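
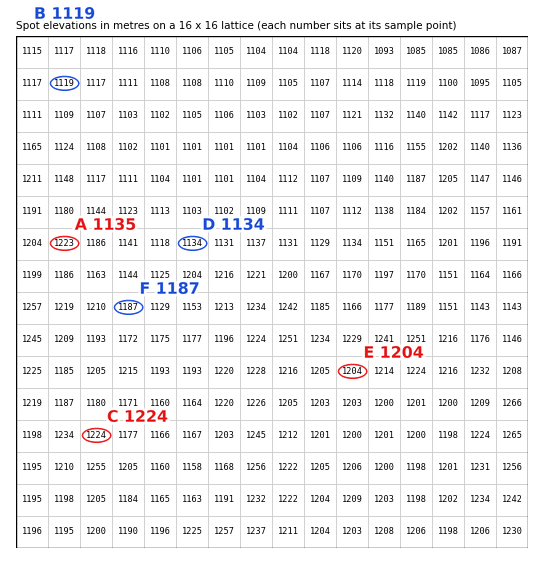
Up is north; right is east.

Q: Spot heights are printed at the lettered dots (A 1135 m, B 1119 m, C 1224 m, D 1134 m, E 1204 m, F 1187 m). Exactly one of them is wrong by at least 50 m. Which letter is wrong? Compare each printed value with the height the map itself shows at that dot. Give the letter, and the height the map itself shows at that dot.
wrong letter A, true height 1223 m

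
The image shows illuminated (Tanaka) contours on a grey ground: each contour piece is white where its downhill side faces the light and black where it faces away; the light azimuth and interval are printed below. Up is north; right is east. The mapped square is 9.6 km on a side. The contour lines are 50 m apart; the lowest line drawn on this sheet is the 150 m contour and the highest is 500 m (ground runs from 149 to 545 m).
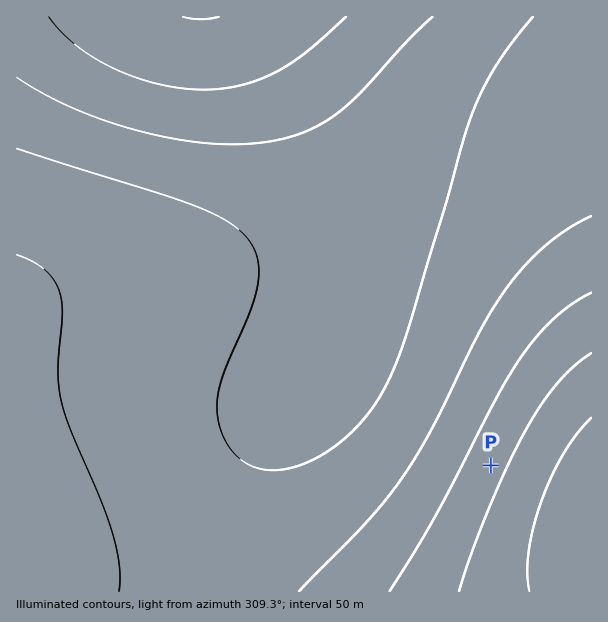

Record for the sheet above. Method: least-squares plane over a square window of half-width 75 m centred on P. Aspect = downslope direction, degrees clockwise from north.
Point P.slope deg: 4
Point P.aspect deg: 295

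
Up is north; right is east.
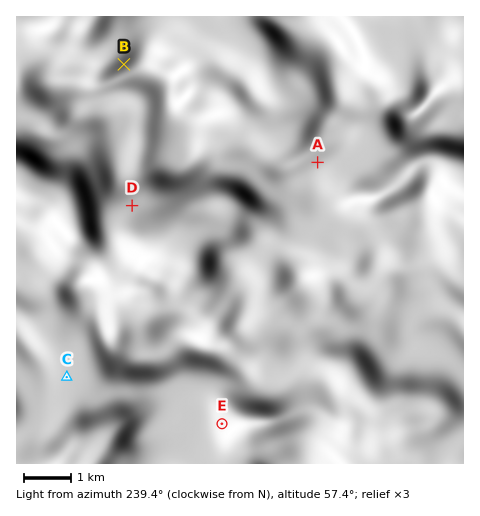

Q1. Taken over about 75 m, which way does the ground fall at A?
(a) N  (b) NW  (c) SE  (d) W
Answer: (b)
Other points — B SE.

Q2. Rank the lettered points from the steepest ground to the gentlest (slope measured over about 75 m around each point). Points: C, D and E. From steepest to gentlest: E D C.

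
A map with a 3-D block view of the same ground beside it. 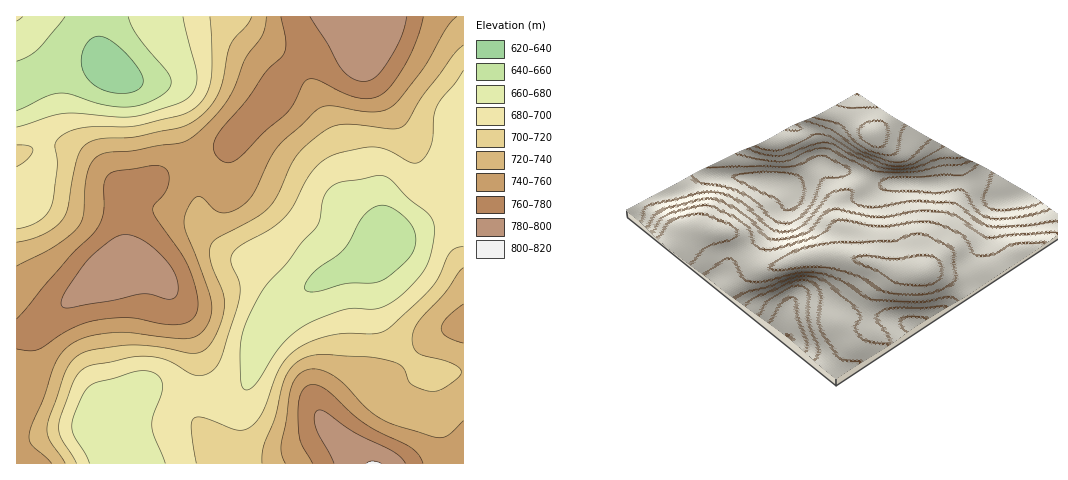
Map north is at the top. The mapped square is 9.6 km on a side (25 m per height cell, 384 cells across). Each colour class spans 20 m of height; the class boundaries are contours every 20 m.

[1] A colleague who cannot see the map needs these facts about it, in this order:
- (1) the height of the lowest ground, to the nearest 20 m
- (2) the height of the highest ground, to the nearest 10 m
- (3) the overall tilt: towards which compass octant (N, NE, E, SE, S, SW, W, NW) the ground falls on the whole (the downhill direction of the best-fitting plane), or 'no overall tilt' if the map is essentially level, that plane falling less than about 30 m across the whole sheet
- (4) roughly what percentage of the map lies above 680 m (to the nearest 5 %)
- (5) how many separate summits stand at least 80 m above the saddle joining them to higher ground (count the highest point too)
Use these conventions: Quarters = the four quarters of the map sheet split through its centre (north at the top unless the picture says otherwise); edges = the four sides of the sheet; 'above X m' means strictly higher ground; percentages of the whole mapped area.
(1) The lowest point is down at roughly 620 m.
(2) The highest ground is at about 800 m.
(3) There is no overall tilt: the best-fitting plane is nearly level.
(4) Roughly 80 % of the ground is higher than 680 m.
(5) Counting only tops that stand 80 m proud, the map has 2 summits.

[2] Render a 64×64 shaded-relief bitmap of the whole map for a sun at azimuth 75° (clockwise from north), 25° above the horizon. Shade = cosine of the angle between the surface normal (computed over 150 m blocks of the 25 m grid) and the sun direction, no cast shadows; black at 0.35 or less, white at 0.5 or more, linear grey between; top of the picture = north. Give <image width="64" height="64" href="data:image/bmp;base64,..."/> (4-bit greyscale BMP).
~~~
<image width="64" height="64" href="data:image/bmp;base64,Qk12CAAAAAAAAHYAAAAoAAAAQAAAAEAAAAABAAQAAAAAAAAIAAATCwAAEwsAABAAAAAAAAAAAAAAABEREQAiIiIAMzMzAERERABVVVUAZmZmAHd3dwCIiIgAmZmZAKqqqgC7u7sAzMzMAN3d3QDu7u4A////AGeKzf/+y5h2ZlVVVERWeHdlQzREQzM0RVaJq83cuph3eJrO/+3KmHZmVVVURVZ4h2VDM0RDMzRWeJq8zMy6mHeIq97+3LmHdmZVVVVVZniHZUMzMzMzRWeJq8zMu6mHdoms3u7bqYdmZlVVVVVneIh2QzIzMzRWeKu8zLu6qYdmmbzu7cqYd2ZmVVVVVmeIiHZTIiIiNGeavMzLuqmYh2aZvO7tuph3ZmZVVVVmeImYdlMiERJFeavMzLupmYh3Zoms3u26mHd2ZlVVVmeImZh2UyEAEkaavMzMupmIiHZmiaze7cqYh3dmVVVWd4mZmHZDEAATWKvMzMupiIiIdmaIm97ty5iHd2ZVVVZ4iZmYdkMQABNpvMzMupmIiId2Zniaze3LmId3dmVVVneImZmGQxAAFHq8zMuqmId4h3dmd4rN7cuYd3d2ZURVZ4iZmYdTEAAlirzLuqmId4iId3d3ib3typh3d3dlREVneImZh1MQATaau7upmIiIiIh3d3eJvN3Kh3d3d2VERVZ4maqYYxABRpq7qpmIiIiIiHd3d3mszLmHd3d3ZUREVniaqqhkIRJHmqqpiIiIiIiHd2ZneKvLqYd3d3ZVRDRWeKu7qXUyI1eJmZiIiIiIh3dmZmZ4mruod3d3ZlRENFaJq8updkM0VoiZiIiIiId2ZmZVZniaqph3Z2ZlVEREV4q8zLmGVERWeIiIiIiHdmZVVVVmeJmZmHdmZlVEREVnm83cuodlVVZ3iIiIiHdlVVVVVWZniZmId2ZlVURFVnirzdy6l2ZVZmd4iIiIdlVERVVWZmd4iIh3ZmVVVVVmeazd3cqYdmZmZ3eIiIdmVERFVWZVZneIiHdmZlVVVmeKvN7ty5iHdmZ3d3iIh2ZUREVWZlVVZnd3d3ZmZlVWeJvN3t3LqYh3d3d3eIiHdlVERFVmVVVWZ3d3d3d2ZmZ4q93u3cupmId3d3d4iIh2VUREVWZVVVVmZ3d3d3dmZ4m83u3cy6qZiId3d3iIiHZVVERFVWVVVVVmd3d3d3Znis3u7cy7qpmYiId3eIiIdmVURERVZlVVVVZnd3d3d3ib3v7ty7qpmZmIiHd4iId2ZVVEM0RmZVVEVWZ3eIh3iKzf/ty7qpmZmZmId3iIh3ZlVUMzRGZmVURFVnd4iIiJvO/+3LqZmZmZmYiIiIiHdmVVQzNEd2ZlVEVWZ3iIiZq97/7bqpiIiZmZmIiIiId2ZVRDM0V3dmVURFVneIiZq83u7cupiIiJmZmYiIiIiHdlVDM0Vnd3ZlVEVWZ4iZq7ze3cupmIiIiZmYiIiZmIh2VDMzRnh3dmVVRVVniZqrzN3LqZmYiIiJmYiImZmZmHZUMzRXd3dmZVVERWeJmqvMzLqYiIiIiImZiImZmZmYdkMzNGd3dmVVVERFV4maq7zLqHeIiIiImZmImZmZmZh1QzNFZ3d2VUREQ0RXiZmqu7qXZniImZmZmZmZmZmZh2QzNEVmd3ZUQzMzNFeJmZmqqYdmZ4mZmZmZmZmZmZmHVDM0VWZnZlQzMiM0Z4iIiZqph2ZniZmqqqqqmZmIiHZUM0VWZmdmVDIiIzRneIiImqmGVWeJmaqqqqqpmIiIdlM0VmZmZ2ZUMiIiNGd4iIiaqYZVZ4maqqu6qpmIh4d2RERWZmZndlQzIiI0Z3d3iJqphlVniZqqq7uqmYd3d3ZURWd3d3d3ZUMiIjVnd3eImqmGVWeJmqqruqqZh3d3dlRFZ3d3d3dlQyIiRWeIeIiaqXZVZ4maqqqqqpiHd3d2VEZ4iHd4iHZTIiNGeIiIiJmYdlVniZqqqqqpmId3d3ZUVniIh3iIdlQzNFZ4iIeImYhmVWeJmqqqqpmYh3d3dlVWiIiHeIiHZUNFZ4iIh4iIh2VVZ4iaqqqpmZiHd3dlVWeJmId4iIdlVVZ4iYiHiIh2ZVVneJmqqpmZmId3dmVVaJmZh3iId3ZmZ3iZmId4iHZVRVZ4mZmZmZmYh3dmVVZ4mZmHd3d3d3d4iZmYh3iIdlREVneJmZmZmZiHdmVVZ4mqqYd3d3d3eImZqZiHd4h2VERFZ4iJmZmZmHdmVVZ4maqph3d3d3iImaqqmId3d3ZDM0RWd4iZmqmIdlVVZniaq6mHd3Z3eImaqqqYd3d3dUMiNFVneImqqYdlVFVniaq7qYd3dnd4maqqqph3ZmZlQyIjRVZ3iaqZdlREVniaqruqh3d3d3iZq7qpiHZmZmUyESI0VmeJmph1RERWiaqqu6qYd3d3eJqrupiHZVVVVDIREjRVZ4mZl2VERWeJq6qqqpiHd3eImruqmHZVRFVUMhESNEVmeJmHVERFZ5qruqqqqZd3d4iau6mHZUREREQyERI0RVZ4iHZURFVomru6qquqp3d4iZq7qXZUMzRFVDIhEjRFVnd3ZlREVniau7uqq7qniIiJmqqYZUMzRFVUQyIiNFVmZ3ZlVVVWeJqru6qru6iIiImaqpdUMzNFVVVDIiNEVVZmZlVVVWZniau7uqqqqIiIiZqphlQzRFVVVUMzM0VVVVVVVVZmZmeJq7u6qqqYiIiJmZh2VERFVmZVQzNEVVVUREVVZmZmZnirvLuqmZiIiImZmHZURFVmZlREREVVVERERFZmZmZmeKvMu6qZiImZiJmYdlVVVmZlVERFVmVDMzNEVmZmZmZ4m8zLqZiImZmImYh2VVVmZmVUREVmZUMiI0VWZ2ZmZnibvMupmI"/>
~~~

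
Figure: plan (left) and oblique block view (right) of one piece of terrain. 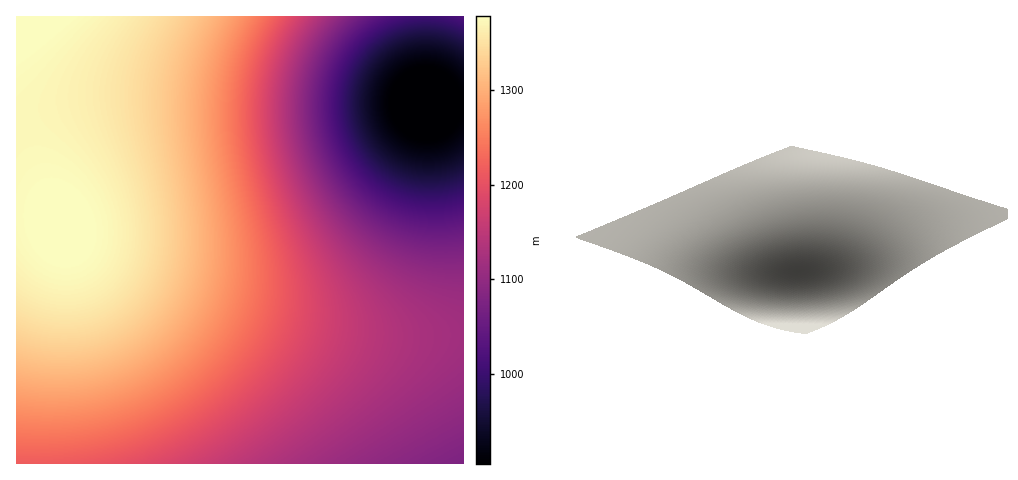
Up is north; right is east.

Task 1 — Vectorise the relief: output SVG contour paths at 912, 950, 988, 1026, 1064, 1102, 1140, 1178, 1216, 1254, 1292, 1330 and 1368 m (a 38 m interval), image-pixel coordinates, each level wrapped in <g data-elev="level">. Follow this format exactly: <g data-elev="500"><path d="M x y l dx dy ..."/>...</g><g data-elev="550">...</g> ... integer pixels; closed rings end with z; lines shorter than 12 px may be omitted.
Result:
<g data-elev="912"><path d="M463 123l-8 11-11 8-13 4-14-2-13-5-10-10-7-12-2-14 2-14 7-12 10-9 13-5 14-1 13 5 11 8 8 12"/></g><g data-elev="950"><path d="M463 161l-15 7-17 3-18-2-16-6-14-11-11-14-7-16-2-18 2-17 7-17 11-13 14-10 16-6 18-1 17 4 15 8"/></g><g data-elev="988"><path d="M463 187l-19 6-21 0-20-5-19-10-16-14-12-18-8-21-3-21 3-21 7-19 13-16 16-13 19-8 20-4 21 2 19 7"/></g><g data-elev="1026"><path d="M463 212l-18 3-19 0-19-3-17-7-16-11-16-14-12-16-9-18-5-19-3-19 2-19 5-19 8-16 11-15 15-13 16-9"/></g><g data-elev="1064"><path d="M463 239l-19 3-20-2-20-5-19-9-17-11-17-16-13-17-11-19-8-20-4-20-1-21 3-20 6-19 9-17 12-17 15-12"/></g><g data-elev="1102"><path d="M359 463l104-62"/><path d="M463 281l-21-2-21-5-22-10-20-11-18-15-18-18-15-20-12-22-9-23-6-22-2-22 1-21 5-20 8-20 10-17 14-16"/></g><g data-elev="1140"><path d="M259 463l50-36 42-36 14-15 9-13 7-13 3-11-1-16-6-15-11-18-37-51-16-27-16-33-10-34-4-35 4-34 12-31 18-28"/></g><g data-elev="1178"><path d="M178 463l24-13 25-15 22-17 21-19 18-18 14-18 10-16 6-17 3-22-3-23-8-22-32-82-7-29-4-28 1-29 5-28 10-26 15-24"/></g><g data-elev="1216"><path d="M32 463l37-3 35-6 33-11 31-14 31-19 27-22 23-25 17-24 7-16 4-15 3-16 0-16-5-31-22-86-4-27-1-24 3-25 6-23 8-22 12-21"/></g><g data-elev="1254"><path d="M17 425l32 1 32-3 30-6 28-11 28-15 24-19 21-21 16-23 9-16 5-16 3-17 1-17-3-32-15-84-1-24 0-23 3-22 6-21 8-20 10-19"/></g><g data-elev="1292"><path d="M17 386l26 4 27 0 26-5 24-7 24-12 21-16 17-18 14-20 7-15 5-16 4-16 1-17-2-32-11-79 0-42 3-20 6-20 8-20 9-18"/></g><g data-elev="1330"><path d="M17 342l21 6 22 3 21-2 20-5 18-8 18-12 14-15 11-17 11-28 3-33-3-30-12-72 0-38 2-18 6-19 8-19 10-18"/></g><g data-elev="1368"><path d="M17 270l12 11 14 8 15 4 15 0 14-3 12-8 11-11 7-13 3-13 1-14-1-15-4-16-13-29-31-49-4-12-2-12 3-17 8-19 13-21 21-24"/></g>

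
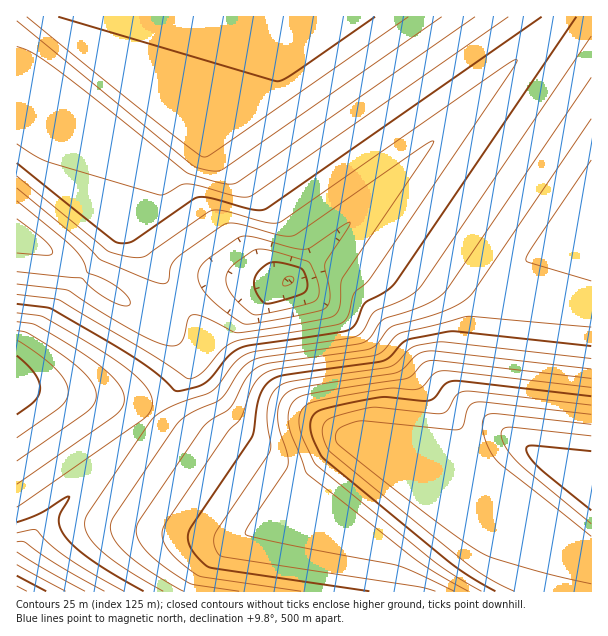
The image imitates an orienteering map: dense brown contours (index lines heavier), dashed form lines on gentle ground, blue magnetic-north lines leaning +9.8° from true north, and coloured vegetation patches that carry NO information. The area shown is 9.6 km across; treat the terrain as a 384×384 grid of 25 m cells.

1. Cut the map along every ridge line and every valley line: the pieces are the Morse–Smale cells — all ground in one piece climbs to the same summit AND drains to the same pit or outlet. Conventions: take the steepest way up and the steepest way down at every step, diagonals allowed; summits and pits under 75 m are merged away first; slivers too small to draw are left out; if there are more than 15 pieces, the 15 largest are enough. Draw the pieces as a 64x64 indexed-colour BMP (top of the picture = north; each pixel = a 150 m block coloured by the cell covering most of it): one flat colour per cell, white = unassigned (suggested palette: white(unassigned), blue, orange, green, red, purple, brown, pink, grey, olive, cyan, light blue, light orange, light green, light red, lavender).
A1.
<image width="64" height="64" href="data:image/bmp;base64,Qk12CAAAAAAAAHYAAAAoAAAAQAAAAEAAAAABAAQAAAAAAAAIAAATCwAAEwsAABAAAAAAAAAA////ALR3HwAOf/8ALKAsACgn1gC9Z5QAS1aMAMJ34wB/f38AIr28AM++FwDox64AeLv/AIrfmACWmP8A1bDFADMzMzMzMzMzMzMzMzMzMzMzMzMzMzMzMzMzMzMzMzMzMzMzMzMzMzMzMzMzMzMzMzMzMzMzMzMzMzMzMzMzMzMzMzMzMzMzMzMzMzMzMzMzMzMzMzMzMzMzMzMzMzMzMzMzMzMzMzMzMzMzMzMzMzMzMzMzMzMzMzMzMzMzMzMzUzMzMzMzMzMzMzMzMzMzMzMzMzMzMzMzMzMzMzMzMzNTMzMzMzMzMzMzMzMzMzMzMzMzMzMzMzMzMzMzMzMzM1UzMzMzMzMzMzMzMzMzMzMzMzMzMzMzMzMzMzMzMzMzVVMzMzMzMzMzMzMzMzMzMzMzMzMzMzMzMzMzMzMzMzNVVTMzMzMzMzMzMzMzMzMzMzMzMzMzMzMzMzMzMzMzM1VVUzMzMzMzMzMzMzMzMzMzMzMzMzMzMzMzMzMzMzMzVVVVMzMzMzMzMzMzMzMRMzMzMzMzMzMzMzMzMzMzMzNVVVVTMzMzMzMzMzMzERETMzMzMzMzMzMzMzMzMzMzM1VVVVUzMzMzMzMzMzEREREzMzMzMzMzMzMzMzMzMzMzVVVVVVMzMzMzMzMxERERERMzMzMzMzMzMzMzMzMzMRFVVVVVVTMzMzMzMxERERERETMzMzMzMzMzMzMzMzEREVVVVVVVUzMzMzMREREREREREzMzMzMRERERETMzERERVVVVVVVVMzMzMRERERERERERMxERERERERERERERERFVVVVVVVVTMzEREREREREREREREREREREREREREREREVVVVVVVVVUzERERERERERERERERERERERERERERERERVVVVVVVVVVERERERERERERERERERERERERERERERERFVVVVVVVVURBEREREREREREREREREREREREREREREREVVVVVVUREREQRERERERERERERERERERERERERERERERVURERERERERBERERERERERERERERERERERERERERERFEREREREREREQREREREREREREREREREREREREREREREUREREREREREREERERERERERERERERERERERERERERERREREREREREREQRERERERERERERERERERERERERERERFERERERERERERBEREREREREREREREREREREREREREREURERERERERERBERERERERERERERERERERERERERERERRERERERERERBERERERERERERERERERERERERERERERFERERERERERBEREREREREREREREREREREREREREREREURERERERERBERERERERERERERERERERERERERERERERREREREREQiIRERERERERERERERERERERERERERERERFEREREREQiIiIREREREREREREREREREREREREREREREUREREREIiIiIiERERERERERERERERERERERERERERERREREREIiIiIiIiERERIiERERERERERERERERERERERFERERCIiIiIiIiIiIiIiIhEREREREREREREREREREREURERCIiIiIiIiIiIiIiIiIRERERERERERERERERERERREQiIiIiIiIiIiIiIiIiIiERERERERERERERERERERFEQiIiIiIiIiIiIiIiIiIiIhERERERERERERERERERESIiIiIiIiIiIiIiIiIiIiIiIhERERERERERERERERERIiIiIiIiIiIiIiIiIiIiIiIiIREREREREREREREREREiIiIiIiIiIiIiIiIiIiIiIiIiERERERERERERERERESIiIiIiIiIiIiIiIiIiIiIiIiIhERERERERERERERERIiIiIiIiIiIiIiIiIiIiIiIiIiIREREREREREREREREiIiIiIiIiIiIiIiIiIiIiIiIiIiERERERERERERERESIiIiIiIiIiIiIiIiIiIiIiIiIiIhERERERERERERERIiIiIiIiIiIiIiIiIiIiIiIiIiIiIREREREREREREREiIiIiIiIiIiIiIiIiIiIiIiIiIiIiERERERERERERESIiIiIiIiIiIiIiIiIiIiIiIiIiIiIhERERERERERERIiIiIiIiIiIiIiIiIiIiIiIiIiIiIiIREREREREREREiIiIiIiIiIiIiIiIiIiIiIiIiIiIiIiERERERERERESIiIiIiIiIiIiIiIiIiIiIiIiIiIiIiIhERERERERERIiIiIiIiIiIiIiIiIiIiIiIiIiIiIiIiIREREREREREiIiIiIiIiIiIiIiIiIiIiIiIiIiIiIiIiERERERERESIiIiIiIiIiIiIiIiIiIiIiIiIiIiIiIiIhERERERERIiIiIiIiIiIiIiIiIiIiIiIiIiIiIiIiIiIREREREREiIiIiIiIiIiIiIiIiIiIiIiIiIiIiIiIiIiERERERESIiIiIiIiIiIiIiIiIiIiIiIiIiIiIiIiIiIhERERERIiIiIiIiIiIiIiIiIiIiIiIiIiIiIiIiIiIiIREREREiIiIiIiIiIiIiIiIiIiIiIiIiIiIiIiIiIiIiERERESIiIiIiIiIiIiIiIiIiIiIiIiIiIiIiIiIiIiIhERERIiIiIiIiIiIiIiIiIiIiIiIiIiIiIiIiIiIiIiIREREiIiIiIiIiIiIiIiIiIiIiIiIiIiIiIiIiIiIiIiERESIiIiIiIiIiIiIiIiIiIiIiIiIiIiIiIiIiIiIiIhER"/>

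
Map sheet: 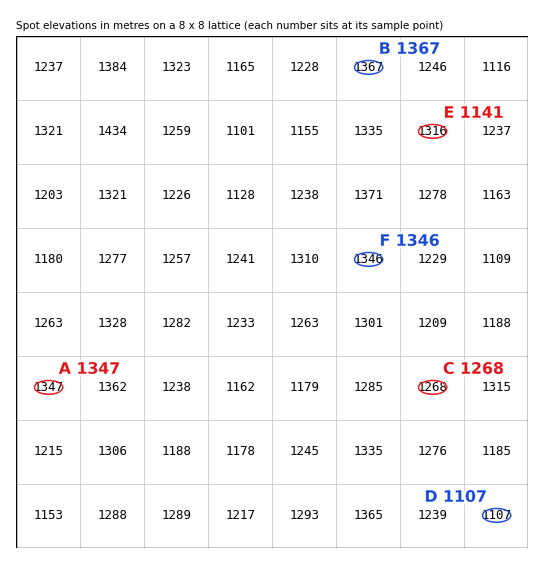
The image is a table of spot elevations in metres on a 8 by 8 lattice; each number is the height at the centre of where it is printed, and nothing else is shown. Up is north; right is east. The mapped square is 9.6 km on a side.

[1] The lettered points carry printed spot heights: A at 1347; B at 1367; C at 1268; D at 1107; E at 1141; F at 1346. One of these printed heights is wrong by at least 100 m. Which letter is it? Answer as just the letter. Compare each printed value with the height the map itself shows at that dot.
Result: E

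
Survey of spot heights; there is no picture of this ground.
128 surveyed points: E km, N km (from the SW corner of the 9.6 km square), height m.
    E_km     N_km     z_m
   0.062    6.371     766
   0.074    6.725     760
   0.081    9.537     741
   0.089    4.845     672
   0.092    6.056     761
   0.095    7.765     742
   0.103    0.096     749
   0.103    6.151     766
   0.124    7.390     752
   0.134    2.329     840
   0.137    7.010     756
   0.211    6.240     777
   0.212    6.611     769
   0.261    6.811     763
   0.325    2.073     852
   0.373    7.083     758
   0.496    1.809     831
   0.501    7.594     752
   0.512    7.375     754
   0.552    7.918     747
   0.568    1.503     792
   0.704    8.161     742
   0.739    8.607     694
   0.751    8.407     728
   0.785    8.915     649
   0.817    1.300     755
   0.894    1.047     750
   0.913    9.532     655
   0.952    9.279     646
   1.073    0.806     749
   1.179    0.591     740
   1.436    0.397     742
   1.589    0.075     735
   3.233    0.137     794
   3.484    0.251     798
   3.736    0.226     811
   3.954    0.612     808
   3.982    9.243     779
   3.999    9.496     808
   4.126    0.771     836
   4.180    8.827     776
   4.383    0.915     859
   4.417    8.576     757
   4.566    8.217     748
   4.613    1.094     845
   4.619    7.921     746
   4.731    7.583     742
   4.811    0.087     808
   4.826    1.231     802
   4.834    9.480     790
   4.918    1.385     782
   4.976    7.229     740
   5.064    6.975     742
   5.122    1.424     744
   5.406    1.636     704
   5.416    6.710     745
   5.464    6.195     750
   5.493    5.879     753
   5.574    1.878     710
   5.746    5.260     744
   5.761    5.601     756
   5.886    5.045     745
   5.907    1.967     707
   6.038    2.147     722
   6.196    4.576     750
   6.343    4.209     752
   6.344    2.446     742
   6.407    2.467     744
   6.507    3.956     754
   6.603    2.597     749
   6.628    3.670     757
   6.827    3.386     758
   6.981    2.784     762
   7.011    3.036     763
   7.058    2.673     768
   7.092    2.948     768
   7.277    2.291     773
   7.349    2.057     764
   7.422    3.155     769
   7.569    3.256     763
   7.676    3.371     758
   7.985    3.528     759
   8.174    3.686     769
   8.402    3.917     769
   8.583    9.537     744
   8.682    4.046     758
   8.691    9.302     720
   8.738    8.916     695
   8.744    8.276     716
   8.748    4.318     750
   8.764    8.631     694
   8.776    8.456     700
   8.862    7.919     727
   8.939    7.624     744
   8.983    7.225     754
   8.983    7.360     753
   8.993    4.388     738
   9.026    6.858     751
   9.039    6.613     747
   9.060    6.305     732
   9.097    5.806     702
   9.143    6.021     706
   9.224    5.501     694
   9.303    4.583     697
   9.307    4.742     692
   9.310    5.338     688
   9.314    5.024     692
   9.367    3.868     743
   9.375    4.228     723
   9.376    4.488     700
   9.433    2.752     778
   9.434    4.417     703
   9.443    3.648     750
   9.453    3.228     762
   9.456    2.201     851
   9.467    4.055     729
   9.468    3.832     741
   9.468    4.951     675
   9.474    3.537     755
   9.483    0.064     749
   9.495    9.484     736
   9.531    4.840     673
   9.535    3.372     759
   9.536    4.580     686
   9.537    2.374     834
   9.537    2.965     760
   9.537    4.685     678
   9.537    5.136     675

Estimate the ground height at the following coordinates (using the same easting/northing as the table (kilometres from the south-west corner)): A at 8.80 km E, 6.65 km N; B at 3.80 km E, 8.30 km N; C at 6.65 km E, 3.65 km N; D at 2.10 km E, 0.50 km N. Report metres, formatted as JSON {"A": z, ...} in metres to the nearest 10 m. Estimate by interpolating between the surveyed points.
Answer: {"A": 750, "B": 810, "C": 760, "D": 760}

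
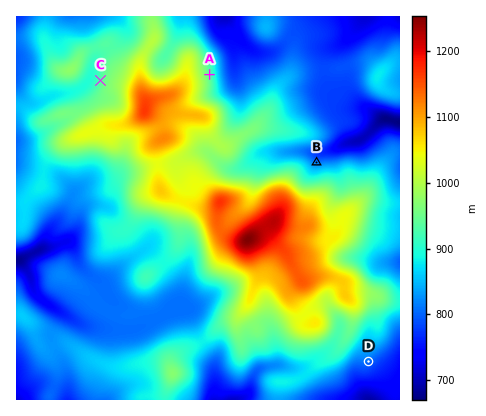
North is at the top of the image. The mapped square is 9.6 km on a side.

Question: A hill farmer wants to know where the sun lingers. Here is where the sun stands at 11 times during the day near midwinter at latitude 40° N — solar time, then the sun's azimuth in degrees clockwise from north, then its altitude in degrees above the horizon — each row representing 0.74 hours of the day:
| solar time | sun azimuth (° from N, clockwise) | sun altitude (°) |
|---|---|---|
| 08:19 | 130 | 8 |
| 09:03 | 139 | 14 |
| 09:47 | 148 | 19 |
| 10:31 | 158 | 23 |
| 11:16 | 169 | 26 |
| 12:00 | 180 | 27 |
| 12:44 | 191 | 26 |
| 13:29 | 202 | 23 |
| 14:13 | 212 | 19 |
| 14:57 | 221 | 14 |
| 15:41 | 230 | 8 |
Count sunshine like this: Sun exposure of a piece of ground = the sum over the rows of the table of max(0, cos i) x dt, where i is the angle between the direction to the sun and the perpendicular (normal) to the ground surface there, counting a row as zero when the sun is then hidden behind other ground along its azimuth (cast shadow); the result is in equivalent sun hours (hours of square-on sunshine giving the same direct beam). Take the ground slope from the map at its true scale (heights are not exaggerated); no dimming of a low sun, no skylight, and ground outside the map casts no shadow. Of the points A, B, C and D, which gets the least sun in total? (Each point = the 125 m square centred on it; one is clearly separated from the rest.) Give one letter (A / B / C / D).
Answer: B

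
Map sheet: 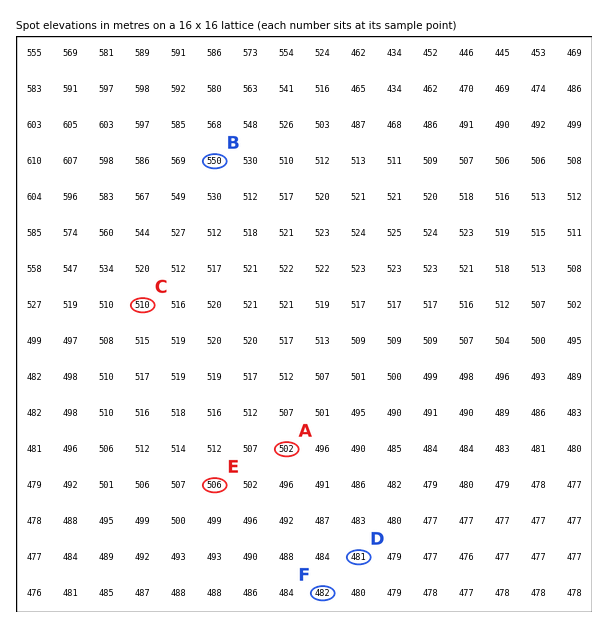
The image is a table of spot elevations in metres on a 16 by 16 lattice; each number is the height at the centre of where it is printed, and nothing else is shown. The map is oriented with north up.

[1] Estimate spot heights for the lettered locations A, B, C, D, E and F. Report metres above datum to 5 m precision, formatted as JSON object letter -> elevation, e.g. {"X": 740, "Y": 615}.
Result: {"A": 500, "B": 550, "C": 510, "D": 480, "E": 505, "F": 480}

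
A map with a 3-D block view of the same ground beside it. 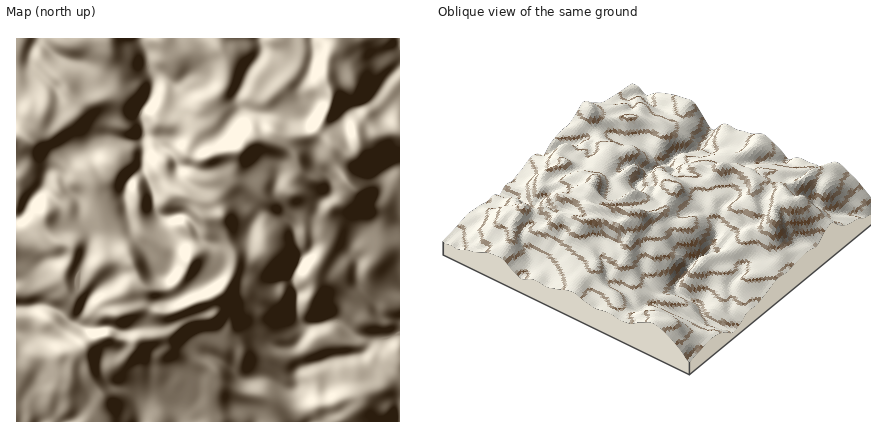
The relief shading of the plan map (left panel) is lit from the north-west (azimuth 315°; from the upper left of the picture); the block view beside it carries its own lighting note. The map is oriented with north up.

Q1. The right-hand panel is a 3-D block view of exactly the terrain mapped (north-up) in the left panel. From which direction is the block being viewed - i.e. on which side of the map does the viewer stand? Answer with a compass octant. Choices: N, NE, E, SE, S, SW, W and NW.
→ SE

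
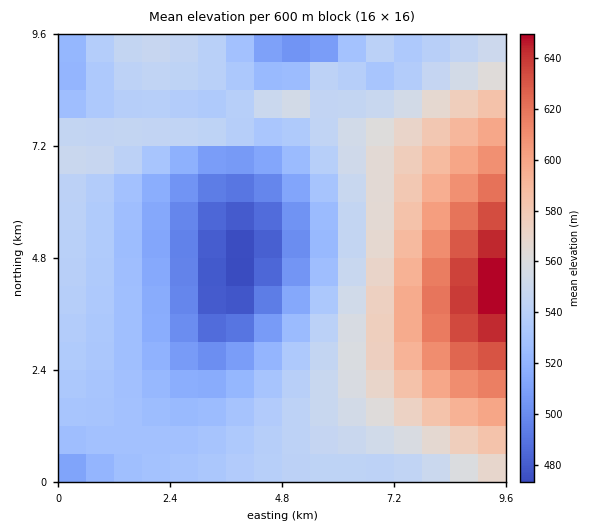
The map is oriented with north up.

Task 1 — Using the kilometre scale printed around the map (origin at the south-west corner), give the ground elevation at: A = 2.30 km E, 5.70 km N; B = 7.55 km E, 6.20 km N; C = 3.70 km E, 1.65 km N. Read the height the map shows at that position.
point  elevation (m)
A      510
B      580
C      525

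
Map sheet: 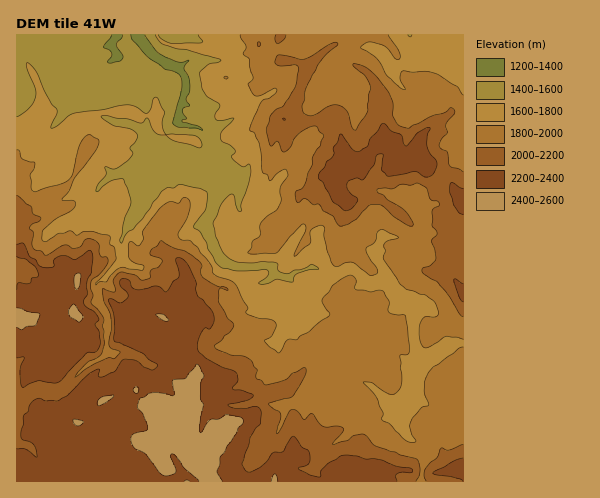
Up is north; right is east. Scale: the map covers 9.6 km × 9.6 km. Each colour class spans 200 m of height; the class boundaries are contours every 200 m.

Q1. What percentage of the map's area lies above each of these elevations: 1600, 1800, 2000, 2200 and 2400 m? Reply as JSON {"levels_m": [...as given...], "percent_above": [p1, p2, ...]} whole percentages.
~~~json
{"levels_m": [1600, 1800, 2000, 2200, 2400], "percent_above": [88, 68, 40, 24, 4]}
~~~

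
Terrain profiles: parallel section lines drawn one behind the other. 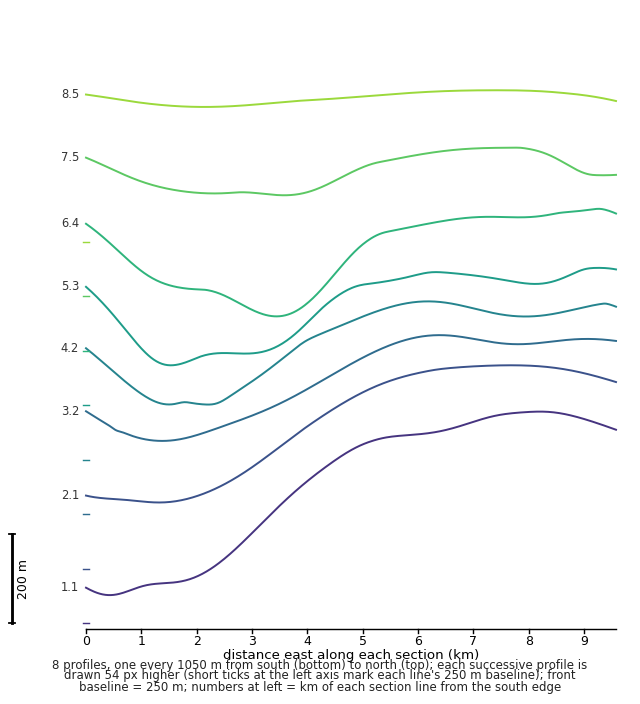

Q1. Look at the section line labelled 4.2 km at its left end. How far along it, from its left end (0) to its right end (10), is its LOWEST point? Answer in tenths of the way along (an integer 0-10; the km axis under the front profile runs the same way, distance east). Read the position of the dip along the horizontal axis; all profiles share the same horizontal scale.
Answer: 2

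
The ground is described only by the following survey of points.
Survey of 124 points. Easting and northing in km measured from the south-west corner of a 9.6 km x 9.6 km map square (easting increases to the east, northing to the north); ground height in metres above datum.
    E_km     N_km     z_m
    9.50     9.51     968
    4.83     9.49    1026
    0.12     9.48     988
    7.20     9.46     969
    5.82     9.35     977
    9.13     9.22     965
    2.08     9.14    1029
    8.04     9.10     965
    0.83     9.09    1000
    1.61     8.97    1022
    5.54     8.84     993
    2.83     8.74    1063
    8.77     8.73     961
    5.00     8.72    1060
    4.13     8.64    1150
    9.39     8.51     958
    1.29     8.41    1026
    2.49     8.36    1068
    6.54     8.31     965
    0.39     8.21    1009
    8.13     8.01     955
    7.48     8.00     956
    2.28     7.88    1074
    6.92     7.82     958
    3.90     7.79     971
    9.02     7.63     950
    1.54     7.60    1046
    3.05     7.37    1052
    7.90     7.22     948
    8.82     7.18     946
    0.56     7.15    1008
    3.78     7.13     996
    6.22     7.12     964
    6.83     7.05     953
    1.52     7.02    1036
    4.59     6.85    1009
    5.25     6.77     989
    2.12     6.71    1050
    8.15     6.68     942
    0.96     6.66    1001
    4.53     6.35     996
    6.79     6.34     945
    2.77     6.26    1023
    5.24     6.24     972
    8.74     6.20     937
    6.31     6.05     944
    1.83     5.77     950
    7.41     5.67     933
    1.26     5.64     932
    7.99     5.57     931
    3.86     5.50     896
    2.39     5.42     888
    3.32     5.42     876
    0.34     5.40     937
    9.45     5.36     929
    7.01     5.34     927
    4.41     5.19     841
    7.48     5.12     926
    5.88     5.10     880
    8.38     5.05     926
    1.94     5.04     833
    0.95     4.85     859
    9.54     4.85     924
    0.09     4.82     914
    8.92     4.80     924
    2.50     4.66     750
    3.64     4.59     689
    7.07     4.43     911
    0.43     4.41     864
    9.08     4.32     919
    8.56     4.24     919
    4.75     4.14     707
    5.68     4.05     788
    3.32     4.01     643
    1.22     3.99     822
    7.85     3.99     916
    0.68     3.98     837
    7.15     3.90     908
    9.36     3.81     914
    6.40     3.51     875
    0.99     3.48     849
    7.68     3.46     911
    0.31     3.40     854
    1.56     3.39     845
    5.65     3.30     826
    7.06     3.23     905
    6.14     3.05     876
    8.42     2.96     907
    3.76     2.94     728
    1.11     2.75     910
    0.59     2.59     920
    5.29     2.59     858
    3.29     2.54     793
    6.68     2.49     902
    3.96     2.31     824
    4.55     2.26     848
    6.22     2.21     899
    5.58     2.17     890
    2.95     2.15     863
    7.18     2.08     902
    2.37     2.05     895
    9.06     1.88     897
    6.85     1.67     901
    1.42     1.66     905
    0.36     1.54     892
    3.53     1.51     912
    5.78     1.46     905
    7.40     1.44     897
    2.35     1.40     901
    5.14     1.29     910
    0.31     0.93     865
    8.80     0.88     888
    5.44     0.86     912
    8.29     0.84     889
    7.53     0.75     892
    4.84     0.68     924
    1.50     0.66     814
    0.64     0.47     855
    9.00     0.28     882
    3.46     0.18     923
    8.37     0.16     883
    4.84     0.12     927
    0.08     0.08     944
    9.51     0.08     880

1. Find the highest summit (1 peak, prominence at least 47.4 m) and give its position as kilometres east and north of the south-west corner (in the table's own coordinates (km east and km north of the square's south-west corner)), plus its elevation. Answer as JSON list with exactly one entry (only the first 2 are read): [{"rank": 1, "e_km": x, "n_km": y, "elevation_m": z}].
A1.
[{"rank": 1, "e_km": 4.19, "n_km": 8.71, "elevation_m": 1151}]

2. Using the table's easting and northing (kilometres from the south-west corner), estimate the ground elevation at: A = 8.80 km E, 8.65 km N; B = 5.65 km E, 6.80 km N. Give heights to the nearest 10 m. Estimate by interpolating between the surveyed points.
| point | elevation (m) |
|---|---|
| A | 960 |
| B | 980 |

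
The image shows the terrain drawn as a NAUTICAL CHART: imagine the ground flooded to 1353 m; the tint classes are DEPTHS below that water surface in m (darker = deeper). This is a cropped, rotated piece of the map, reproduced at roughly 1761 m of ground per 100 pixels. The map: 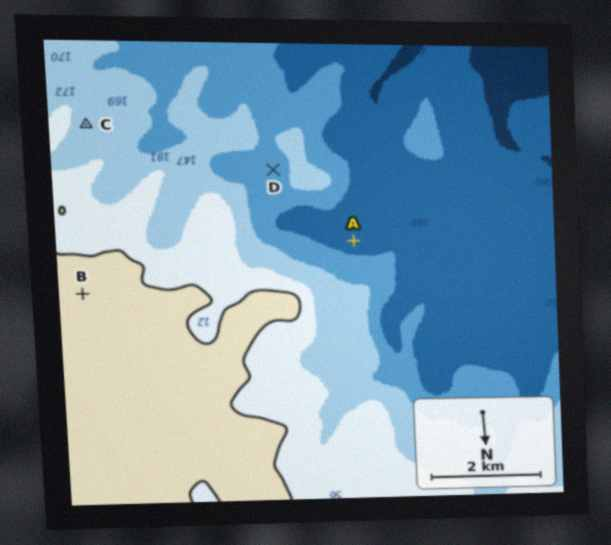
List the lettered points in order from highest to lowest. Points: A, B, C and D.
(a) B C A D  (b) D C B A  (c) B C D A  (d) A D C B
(c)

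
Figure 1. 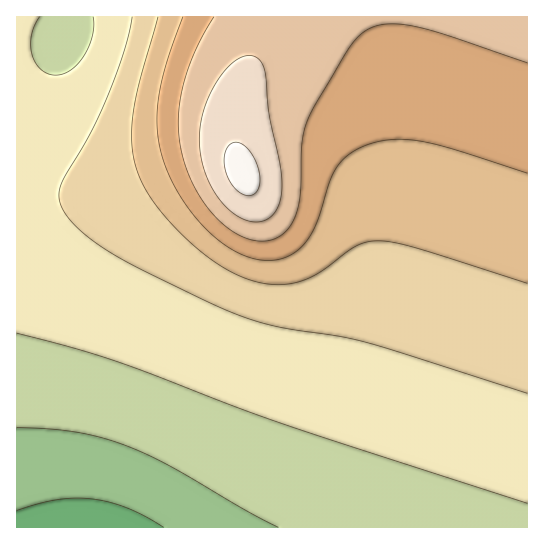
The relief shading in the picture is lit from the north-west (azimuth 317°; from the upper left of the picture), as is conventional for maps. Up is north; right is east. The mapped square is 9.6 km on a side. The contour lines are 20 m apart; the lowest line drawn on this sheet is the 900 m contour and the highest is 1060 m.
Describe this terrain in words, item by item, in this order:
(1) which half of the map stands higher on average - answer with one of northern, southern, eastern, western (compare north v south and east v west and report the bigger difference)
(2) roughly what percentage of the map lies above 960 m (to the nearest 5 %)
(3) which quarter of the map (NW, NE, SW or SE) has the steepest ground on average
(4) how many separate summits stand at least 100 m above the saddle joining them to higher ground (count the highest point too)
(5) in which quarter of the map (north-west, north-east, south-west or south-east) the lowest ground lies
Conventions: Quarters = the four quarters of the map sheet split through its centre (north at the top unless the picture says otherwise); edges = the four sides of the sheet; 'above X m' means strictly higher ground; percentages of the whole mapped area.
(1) Taken as a whole, the northern half is higher than the southern.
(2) Ground above 960 m makes up about 50 % of the sheet.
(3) The steepest ground, on average, is in the north-west quarter.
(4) Counting only tops that stand 100 m proud, the map has 1 summit.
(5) The lowest point lies in the south-west quarter of the map.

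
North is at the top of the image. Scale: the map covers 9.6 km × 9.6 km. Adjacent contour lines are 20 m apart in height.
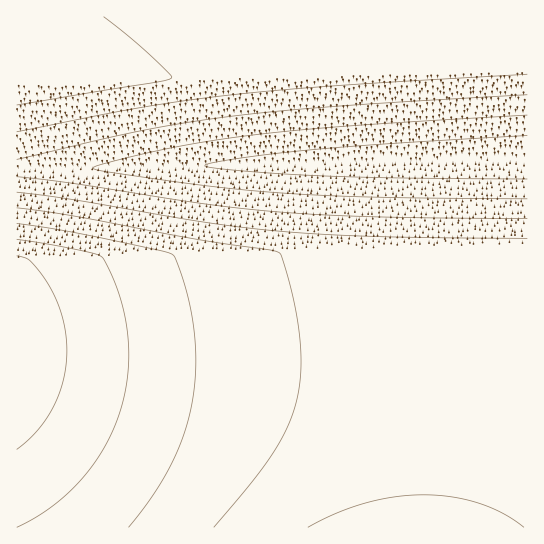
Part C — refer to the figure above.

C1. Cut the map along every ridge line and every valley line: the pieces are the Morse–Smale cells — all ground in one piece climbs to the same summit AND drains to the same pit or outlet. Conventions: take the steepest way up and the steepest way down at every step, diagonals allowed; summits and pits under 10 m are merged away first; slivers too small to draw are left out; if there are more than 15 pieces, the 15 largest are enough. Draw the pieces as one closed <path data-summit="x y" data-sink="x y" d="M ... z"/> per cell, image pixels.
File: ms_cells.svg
<path data-summit="17 349" data-sink="527 158" d="M527 157l-510 12-1 184 2 2 17 1 79 4 267 0 50 4 64 9 32 2z"/><path data-summit="17 349" data-sink="401 527" d="M17 353l0 175 511-1-1-152-32-2-64-9-50-4-267 0z"/><path data-summit="17 82" data-sink="527 158" d="M527 16l-510 0-1 153 103-1 408-11z"/>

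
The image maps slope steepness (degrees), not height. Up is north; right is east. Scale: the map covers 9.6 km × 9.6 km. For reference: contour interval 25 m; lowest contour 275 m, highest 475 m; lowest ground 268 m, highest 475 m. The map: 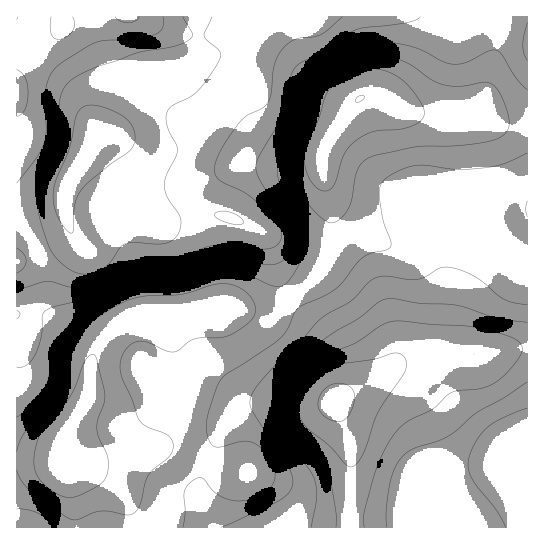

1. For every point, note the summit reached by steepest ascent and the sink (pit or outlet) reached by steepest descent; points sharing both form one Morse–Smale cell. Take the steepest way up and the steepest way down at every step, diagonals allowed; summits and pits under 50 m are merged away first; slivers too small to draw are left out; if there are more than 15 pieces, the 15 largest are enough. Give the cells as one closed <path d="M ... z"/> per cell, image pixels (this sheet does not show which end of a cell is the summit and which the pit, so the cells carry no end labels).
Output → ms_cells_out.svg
<path d="M527 16l-329 0-1 30-5 12-11 9-19 1-37 51-11 10-16 6-2 4 25 35 18 37 8 9 7 3 9 0 28-8 28 0 15 4 27 12 10 14 9 36 10 16 13-9 14-14 14-27 1-33-9-40 0-21 5-12 24-35 13-10 12 0 26 13 14 4 22 3 39 0 23 8 26 3z"/><path d="M377 96l-12 0-9 6-32 47-1 25 9 40 0 28-4 13-11 19-14 14-14 10 36 36 8 13 7 34-3 19 65-37 126-16 0-220-27-3-23-8-39 0-22-3-14-4z"/><path d="M289 297l-15 10-16 4-27-6-13 0-40 8-39 2-9 2-13 8-14 14-8 12-4 12-3 31-23 40-4 23-3 3-7 1-35 1 0 65 198 1-14-29-1-12 16-42 13-23 10-10 15-7 61 2 20-4 5-9 0-27-8-25-6-8z"/><path d="M95 137l-24 40-7 16 0 18 7 18-2 8-27 15-26 9 0 4 12 17 4 16 0 21-3 11-5 9-8 6 1 116 34 0 7-1 3-3 4-23 23-40 3-31 4-12 8-12 19-18 17-6 39-2 40-8 13 0 27 6 16-4 14-9-11-25-6-28-10-14-27-12-15-4-28 0-28 8-9 0-7-3-8-9-18-37z"/><path d="M527 348l-38 5-32 2-55 8-66 38 15 50-2 64 2 13 177-1z"/><path d="M197 16l-181 1 1 243 25-8 27-15 2-8-7-18 0-18 7-16 22-38 8-6 13-4 11-10 37-51 19-1 11-9 5-12z"/><path d="M335 401l-21 6-61-2-15 7-10 10-13 23-16 42 4 19 12 22 136-1 0-76z"/><path d="M17 265l-1 78 3 1 8-9 4-9 1-28-4-16z"/>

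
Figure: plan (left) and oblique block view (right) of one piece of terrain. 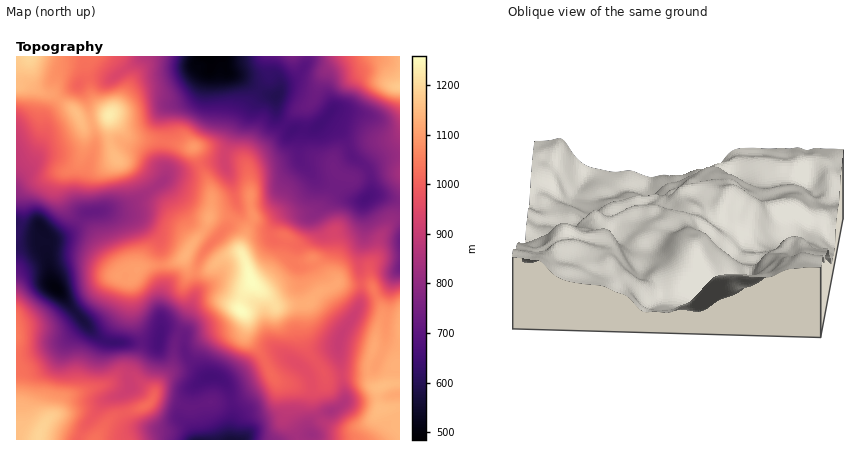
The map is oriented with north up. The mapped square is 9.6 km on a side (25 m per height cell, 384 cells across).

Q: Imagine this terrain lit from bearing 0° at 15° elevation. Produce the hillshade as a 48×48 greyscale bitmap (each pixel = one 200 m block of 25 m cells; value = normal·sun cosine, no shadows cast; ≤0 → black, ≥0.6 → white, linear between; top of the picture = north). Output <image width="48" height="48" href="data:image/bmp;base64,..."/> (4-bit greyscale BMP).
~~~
<image width="48" height="48" href="data:image/bmp;base64,Qk32BAAAAAAAAHYAAAAoAAAAMAAAADAAAAABAAQAAAAAAIAEAAATCwAAEwsAABAAAAAAAAAAAAAAABEREQAiIiIAMzMzAERERABVVVUAZmZmAHd3dwCIiIgAmZmZAKqqqgC7u7sAzMzMAN3d3QDu7u4A////AHd2VEWJdmZ3d2ZRABIhE2UiRmVXdkM0VneHVDR5hmZlRGdjERIiEkQzRVVomXQ1ZniIZURYmGVBAEdlRDMzMjRFREV6zLhVZoiamHZnmphjABRWVVRFRDI0QyNXrMp2ZoiaupdmeaupYRRnd2ZlQyESIiISWId3iJqqq6h1VnmrpjR4mYh2QhESI0QhNDNWZ7u7zcuYZVeIu3RXiZl1QhFEVWZUQiNnZaqs3tzMund5zrZFZ4dTMhNnd3ZmZFaId4ib3dzN7aib3shlVUMhESaIh2Z4d3eId3iazd3d7u3d3sqHQxAAADeIdlaJh3dnd2iavN3d7//9zLmGMQAAAEd2VVeIh4hnd2aImbze3e7bmZh1MAAAAFZURFZ3d4h3d2ZmZ5zdllRFZnhmQQAAETMiNERVaImHd3dlZ5vJUgACRmdUQzMyIRECRDM0V5mXd4iIiruEIQABNVUwEzMgERABIzIjRomXd5q7zMggAAAAEjEAARABNCERIiIiJHmYeM3v/rQAAAAAAAAAIhE2djNFREMhEleJqu7//XEAAAAAAAAANFaIdUR4iHZCESRq3e7tuEIQAAAAAAEQJXmYZVeZiIdkIiNq79uodTMyEBIxABIxEleIZoqYiIiHZWab37l2VDRVVWZkIAAjMzV3eKuZmZmYmZipnal2VDRomZh3VDEkZ1VmeruqmHiaupiWV6mGZUaKzLqZmZdUWZdVerupiIiruqqnVZh2Zmeb3u3cuqmWR7qIq6qoiazLuqy6h3d2Zniaze/+yYiZVIvMypmHic26qqu5h2Z2U0aJvN7uyXiKhEi8uHeJvdypmaqpdGVlEBWKu7u8uniJljV5p2i97u3KqrqqhDIgABWKqpmJmYmZh1Vol3m8y7vN3My6lwAAACRWd3ZneJmpmHZ5h5q6mImt7cy7qQAAABEAEjRWeKqpmIeIZ4q6mZmaqomrqBAAAAAAAAE0ebqYiImYd3mqmJmYdlV3dTIREAAAAAACR6qYeKu5iXeIiJiHZURUMzRUIQAAAAAANXiHeLuoiYZ4mYd2ZmVUREV3ZUM0MAAANFVVaKqHiZd4mXdmeIdVZlZniHZWZEMiIiERNoh3iaiIiHZ3eIZFZ2VWd3ZWZndjEAAAJFZ5u7mZh3iIh2RFZmVFZlVFZndkIRI1Z3is3cqqmImZh1VVVVVEVVRERWVmZmeK3tzO/typmJmZl2d3ZVRFVURFMzRoq7vO//7d7sund3iIh3iIdURFVERmMjRorv////7czLqnVEV3d4iIZCNEREaHZlZ3nO///tzLqqmYUzNXd3ZTEQEiNXqpq6mYiKvN3LuqmZmYdlRFVTEAAAASR7263+yphmebu7uqmIh4h2UyAAAAACI1d6uq3/2phniru8zLqHZnd3UxAAAAAFVWh3eJm9yph4m7u7u7qGVVZ3UyEAAjVlVVd1VmZoq5d3mqmZmYdlVURnZDMzV4iFRVVmVlVFeZdmZ4h3d2VUQyNXdTNFVoiFVVVmZmREWJhlVWd3d2VDIhJGhiJFRXdw=="/>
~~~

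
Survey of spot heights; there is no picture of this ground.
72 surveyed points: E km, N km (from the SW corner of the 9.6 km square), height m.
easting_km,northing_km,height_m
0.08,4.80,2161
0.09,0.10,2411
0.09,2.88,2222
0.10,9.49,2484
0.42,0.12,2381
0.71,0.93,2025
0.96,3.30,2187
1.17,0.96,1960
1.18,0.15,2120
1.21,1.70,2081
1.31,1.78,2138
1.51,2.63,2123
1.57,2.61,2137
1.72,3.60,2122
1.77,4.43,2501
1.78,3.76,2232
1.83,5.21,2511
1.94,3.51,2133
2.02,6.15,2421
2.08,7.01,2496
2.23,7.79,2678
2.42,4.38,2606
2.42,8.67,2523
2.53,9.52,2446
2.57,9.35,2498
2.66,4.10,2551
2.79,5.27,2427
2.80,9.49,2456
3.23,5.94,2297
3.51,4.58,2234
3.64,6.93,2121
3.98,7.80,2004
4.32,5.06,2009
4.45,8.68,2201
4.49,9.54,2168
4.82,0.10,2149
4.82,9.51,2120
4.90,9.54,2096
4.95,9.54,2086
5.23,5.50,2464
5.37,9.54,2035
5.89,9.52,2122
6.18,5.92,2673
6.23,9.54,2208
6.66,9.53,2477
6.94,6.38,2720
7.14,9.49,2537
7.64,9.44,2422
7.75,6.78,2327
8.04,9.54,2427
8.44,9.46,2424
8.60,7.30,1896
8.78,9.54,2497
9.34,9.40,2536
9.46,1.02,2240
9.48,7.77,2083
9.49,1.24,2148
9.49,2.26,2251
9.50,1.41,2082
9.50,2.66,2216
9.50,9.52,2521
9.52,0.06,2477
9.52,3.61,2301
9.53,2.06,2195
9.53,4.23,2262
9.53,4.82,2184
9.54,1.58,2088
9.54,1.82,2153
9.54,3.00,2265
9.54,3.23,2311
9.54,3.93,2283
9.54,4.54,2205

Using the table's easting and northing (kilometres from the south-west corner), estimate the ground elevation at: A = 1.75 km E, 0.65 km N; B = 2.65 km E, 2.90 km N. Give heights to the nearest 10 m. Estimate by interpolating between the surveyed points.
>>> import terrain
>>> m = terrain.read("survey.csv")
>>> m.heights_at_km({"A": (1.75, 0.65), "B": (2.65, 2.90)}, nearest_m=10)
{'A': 2200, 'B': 2450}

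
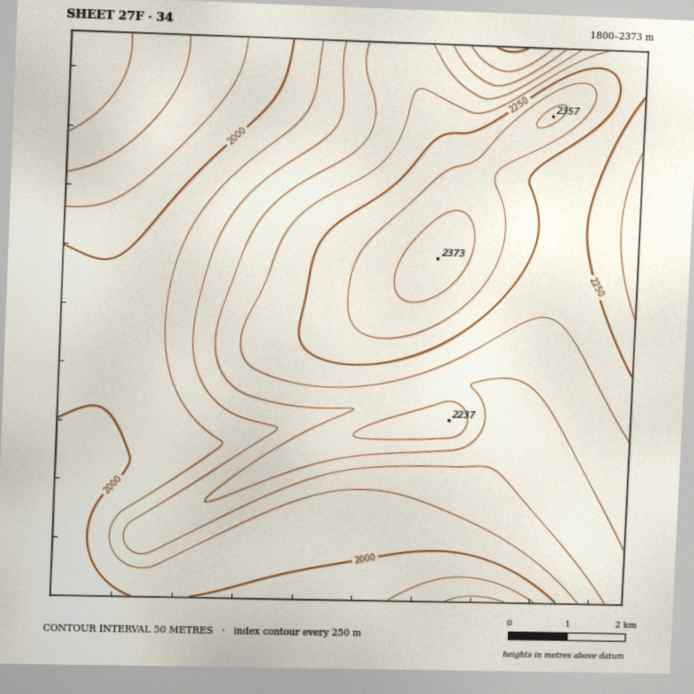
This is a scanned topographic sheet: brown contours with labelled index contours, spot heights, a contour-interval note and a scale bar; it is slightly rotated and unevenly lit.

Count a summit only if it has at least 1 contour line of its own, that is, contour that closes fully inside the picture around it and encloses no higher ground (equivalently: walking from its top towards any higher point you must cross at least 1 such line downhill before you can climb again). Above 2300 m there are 2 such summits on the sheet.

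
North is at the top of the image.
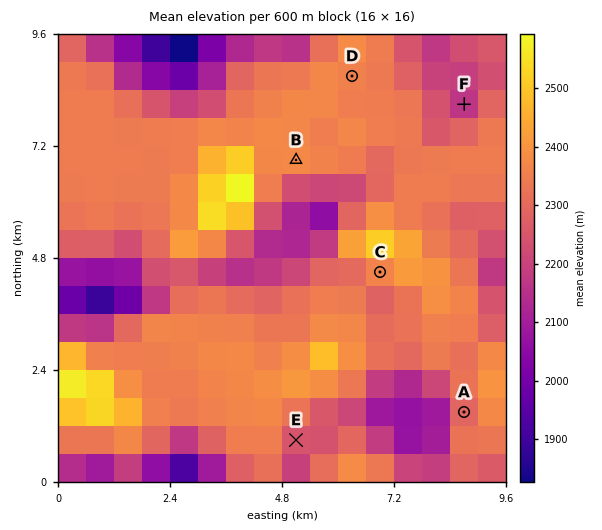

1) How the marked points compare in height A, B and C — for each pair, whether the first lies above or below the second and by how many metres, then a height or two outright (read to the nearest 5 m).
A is below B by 80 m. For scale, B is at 2385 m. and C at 2350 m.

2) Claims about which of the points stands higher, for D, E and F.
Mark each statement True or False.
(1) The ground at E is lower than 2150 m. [False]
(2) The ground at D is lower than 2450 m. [True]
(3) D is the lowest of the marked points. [False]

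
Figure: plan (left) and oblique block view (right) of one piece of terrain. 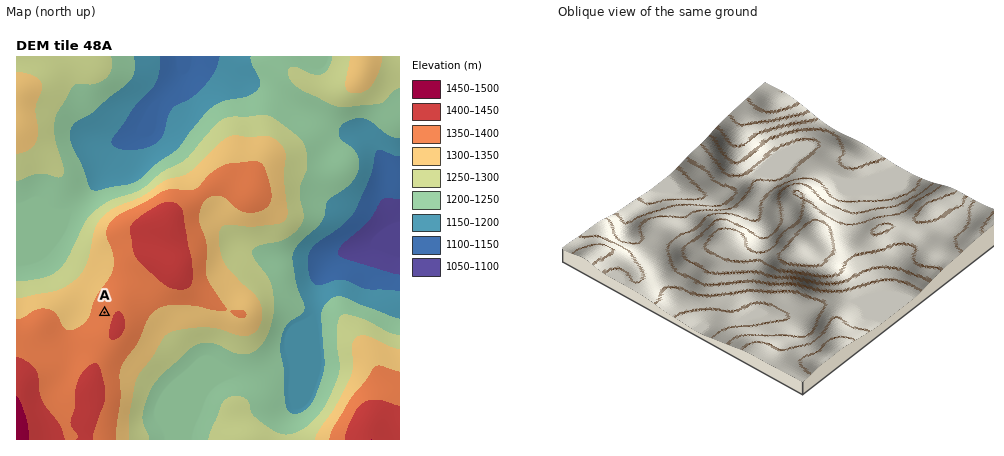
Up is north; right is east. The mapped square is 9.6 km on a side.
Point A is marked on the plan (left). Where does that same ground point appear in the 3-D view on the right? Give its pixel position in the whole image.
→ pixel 883 240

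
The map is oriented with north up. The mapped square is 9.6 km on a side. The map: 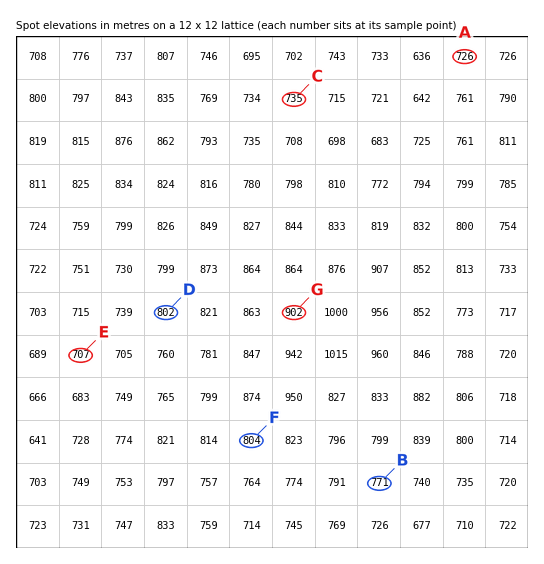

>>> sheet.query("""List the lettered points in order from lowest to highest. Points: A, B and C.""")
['A', 'C', 'B']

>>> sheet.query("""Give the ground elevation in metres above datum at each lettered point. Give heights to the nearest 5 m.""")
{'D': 800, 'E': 705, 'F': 805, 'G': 900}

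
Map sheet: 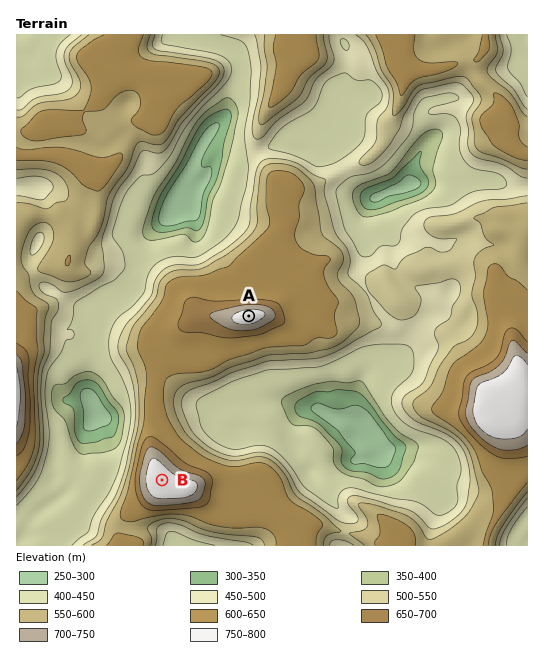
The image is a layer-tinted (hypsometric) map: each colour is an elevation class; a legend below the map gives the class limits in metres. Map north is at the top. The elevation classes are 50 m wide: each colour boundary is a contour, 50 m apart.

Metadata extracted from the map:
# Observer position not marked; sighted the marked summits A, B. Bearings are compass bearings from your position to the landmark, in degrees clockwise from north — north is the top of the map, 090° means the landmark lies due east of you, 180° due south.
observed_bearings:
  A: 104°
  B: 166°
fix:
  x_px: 113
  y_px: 282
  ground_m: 450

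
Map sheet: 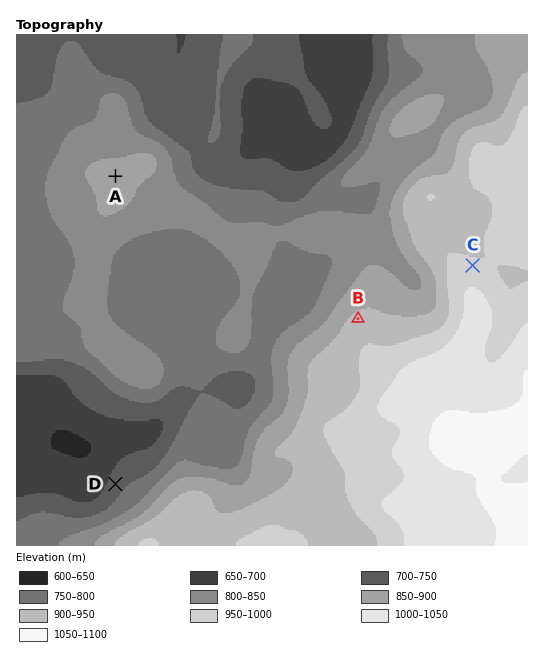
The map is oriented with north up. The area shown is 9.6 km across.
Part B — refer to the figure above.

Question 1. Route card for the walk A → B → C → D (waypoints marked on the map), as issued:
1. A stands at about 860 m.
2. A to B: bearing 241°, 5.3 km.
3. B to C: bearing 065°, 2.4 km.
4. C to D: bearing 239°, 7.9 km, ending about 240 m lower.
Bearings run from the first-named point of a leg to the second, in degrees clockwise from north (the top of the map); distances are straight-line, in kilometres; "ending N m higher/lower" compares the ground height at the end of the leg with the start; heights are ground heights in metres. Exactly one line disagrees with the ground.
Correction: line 2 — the bearing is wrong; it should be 120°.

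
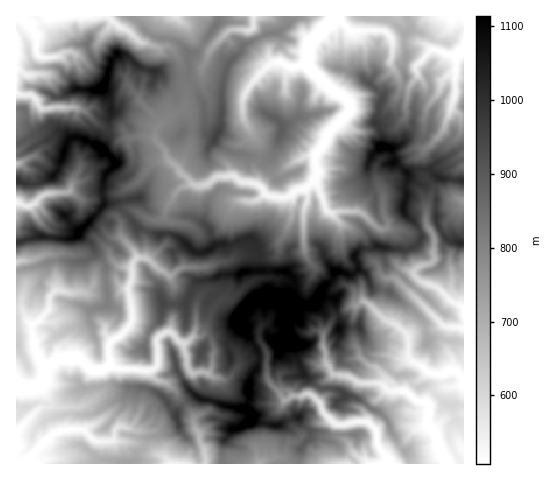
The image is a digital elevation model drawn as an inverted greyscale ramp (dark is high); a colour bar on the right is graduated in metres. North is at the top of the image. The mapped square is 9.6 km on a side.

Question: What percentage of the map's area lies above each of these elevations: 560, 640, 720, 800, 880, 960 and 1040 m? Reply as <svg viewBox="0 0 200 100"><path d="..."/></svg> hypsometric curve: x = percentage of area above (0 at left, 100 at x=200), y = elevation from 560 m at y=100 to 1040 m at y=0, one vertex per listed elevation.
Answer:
<svg viewBox="0 0 200 100"><path d="M179 100l-25-17-26-16-31-17-36-17-28-16-19-17"/></svg>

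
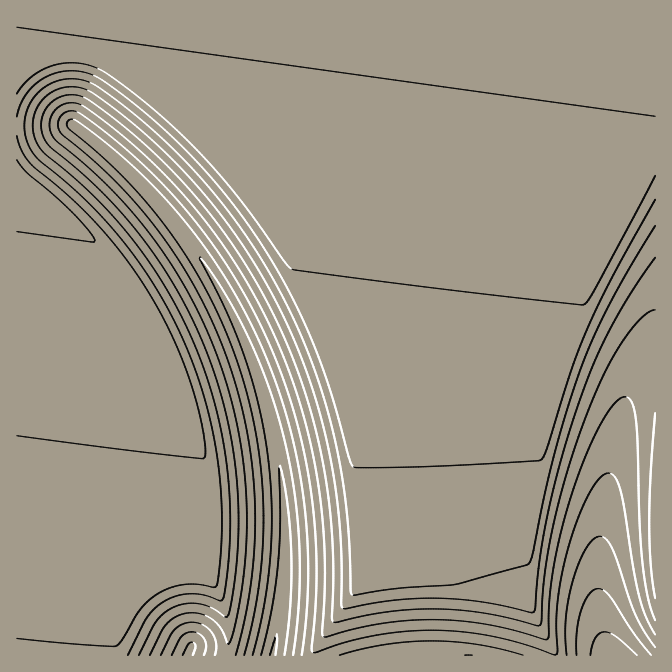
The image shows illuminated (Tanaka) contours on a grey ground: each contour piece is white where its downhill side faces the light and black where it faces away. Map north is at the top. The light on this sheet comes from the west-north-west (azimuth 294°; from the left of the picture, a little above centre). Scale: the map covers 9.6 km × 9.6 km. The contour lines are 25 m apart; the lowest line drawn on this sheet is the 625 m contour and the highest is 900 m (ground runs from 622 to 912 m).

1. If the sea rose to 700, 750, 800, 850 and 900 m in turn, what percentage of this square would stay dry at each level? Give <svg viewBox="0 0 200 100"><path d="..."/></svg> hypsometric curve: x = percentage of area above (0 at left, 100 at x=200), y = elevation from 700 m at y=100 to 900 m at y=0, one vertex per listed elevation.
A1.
<svg viewBox="0 0 200 100"><path d="M186 100l-19-25-20-25-44-25-86-25"/></svg>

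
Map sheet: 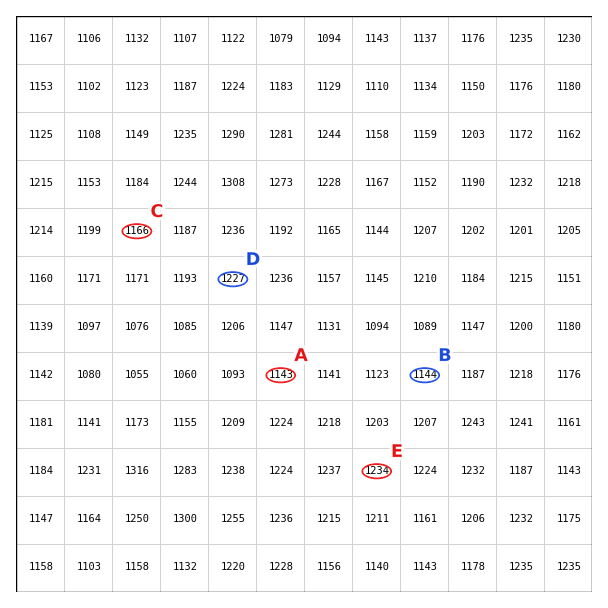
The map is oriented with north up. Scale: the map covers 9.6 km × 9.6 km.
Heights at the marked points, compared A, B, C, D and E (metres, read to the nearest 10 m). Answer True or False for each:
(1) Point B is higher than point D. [False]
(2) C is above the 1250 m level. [False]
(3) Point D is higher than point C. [True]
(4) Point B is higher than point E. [False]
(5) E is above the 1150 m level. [True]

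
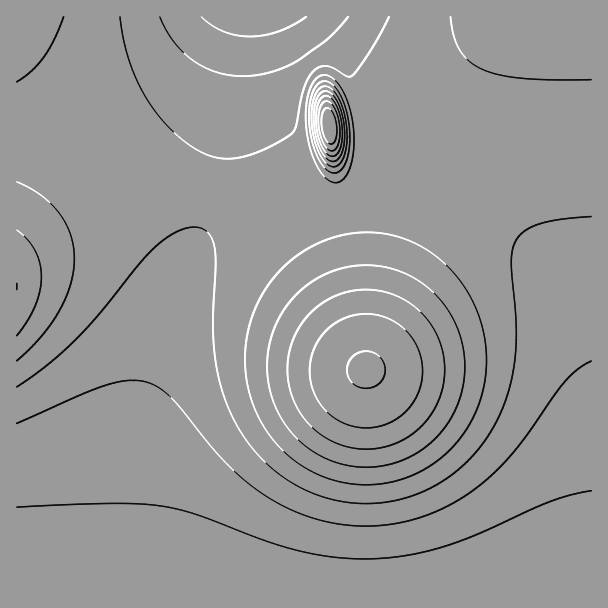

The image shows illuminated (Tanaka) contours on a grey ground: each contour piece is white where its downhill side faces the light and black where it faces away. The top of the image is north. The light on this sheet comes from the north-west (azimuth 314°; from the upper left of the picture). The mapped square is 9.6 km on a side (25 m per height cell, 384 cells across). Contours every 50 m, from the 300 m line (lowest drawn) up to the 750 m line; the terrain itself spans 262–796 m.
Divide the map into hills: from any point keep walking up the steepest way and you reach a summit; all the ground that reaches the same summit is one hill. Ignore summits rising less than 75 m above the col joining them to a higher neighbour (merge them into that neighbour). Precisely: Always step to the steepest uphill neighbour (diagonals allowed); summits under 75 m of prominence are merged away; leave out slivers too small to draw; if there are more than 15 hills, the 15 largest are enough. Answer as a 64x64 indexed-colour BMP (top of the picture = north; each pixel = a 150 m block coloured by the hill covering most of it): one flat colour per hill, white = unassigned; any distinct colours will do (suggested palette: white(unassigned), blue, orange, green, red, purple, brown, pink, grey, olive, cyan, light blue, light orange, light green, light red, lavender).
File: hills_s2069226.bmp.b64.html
<image width="64" height="64" href="data:image/bmp;base64,Qk12CAAAAAAAAHYAAAAoAAAAQAAAAEAAAAABAAQAAAAAAAAIAAATCwAAEwsAABAAAAAAAAAA////ALR3HwAOf/8ALKAsACgn1gC9Z5QAS1aMAMJ34wB/f38AIr28AM++FwDox64AeLv/AIrfmACWmP8A1bDFACIiIiIiIiERERERERERERERERERERERERERERERERERIiIiIiIiIREREREREREREREREREREREREREREREREREiIiIiIiIhERERERERERERERERERERERERERERERERESIiIiIiIhERERERERERERERERERERERERERERERERERIiIiIiIiEREREREREREREREREREREREREREREREREREiIiIiIiIRERERERERERERERERERERERERERERERERESIiIiIiIhERERERERERERERERERERERERERERERERERIiIiIiIiEREREREREREREREREREREREREREREREREREiIiIiIiIRERERERERERERERERERERERERERERERERESIiIiIiIhERERERERERERERERERERERERERERERERERIiIiIiIiEREREREREREREREREREREREREREREREREREiIiIiIiIhERERERERERERERERERERERERERERERERESIiIiIiIiERERERERERERERERERERERERERERERERERIiIiIiIiIREREREREREREREREREREREREREREREREREiIiIiIiIhERERERERERERERERERERERERERERERERESIiIiIiIiERERERERERERERERERERERERERERERERERIiIiIiIiIREREREREREREREREREREREREREREREREREiIiIiIiIhERERERERERERERERERERERERERERERERESIiIiIiIiERERERERERERERERERERERERERERERERERIiIiIiIiIhEREREREREREREREREREREREREREREREREiIiIiIiIiERERERERERERERERERERERERERERERERESIiIiIiIiIRERERERERERERERERERERERERERERERERIiIiIiIiIhEREREREREREREREREREREREREREREREREiIiIiIiIiERERERERERERERERERERERERERERERERESIiIiIiIiIhERERERERERERERERERERERERERERERERIiIiIiIiIiEREREREREREREREREREREREREREREREREiIiIiIiIiIRERERERERERERERERERERERERERERERESIiIiIiIiIiERERERERERERERERERERERERERERERERIiIiIiIiIiIREREREREREREREREREREREREREREREREiIiIiIiIiIhEREREREREREREREREREREREREREREREyIiIiIiIiIiIRERERERERERERERERERERERERERERETIiIiIiIiIiIhERERERERERERERERERERERERERERETMiIiIiIiIiIiERERERERERERERERERERERERERERERMyIiIiIiIiIiIhERERERERERERERERERERERERERERMzIiIiIiIiIiIiEREREREREREREREREREREREREREREzMiIiIiIiIiIiIhEREREREREREREREREREREREREREzMyIiIiIiIiIiIiEREREREREREREREREREREREREREzMzIiIiIiIiIiIiIREREREREREREREREREREREREREzMzMiIiIiIiIiIiIiEREREREREREREREREREREREREzMzMyIiIiIiIiIiIiIREREREREREREREREREREREREzMzMzIiIiIiIiIiIiIiEREREREREREREREREREREREzMzMzMiIiIiIiIiIiIiIRERERERERERERERERERERMzMzMzMyIiIiIiIiIiIiIhERERERERERERERERERERMzMzMzMzIiIiIiIiIiIiIiIRERERERERERERERERETMzMzMzMzMiIiIiIiIiIiIiIhEREREREzMzEREREREzMzMzMzMzMyIiIiIiIiIiIiIiEREREREzMzMRERERMzMzMzMzMzMzIiIiIiIiIiIiIiIREREREzMzMzEREzMzMzMzMzMzMzMiIiIiIiIiIiIiIiEREREzMzMzMzMzMzMzMzMzMzMzMyIiIiIiIiIiIiIiIREREzMzMzMzMzMzMzMzMzMzMzMzIiIiIiIiIiIiIiIhEREzMzMzMzMzMzMzMzMzMzMzMzMiIiIiIiIiIiIiIiERETMzMzMzMzMzMzMzMzMzMzMzMyIiIiIiIiIiIiIiIRETMzMzMzMzMzMzMzMzMzMzMzMzIiIiIiIiIiIiIiIhERMzMzMzMzMzMzMzMzMzMzMzMzMiIiIiIiIiIiIiIiEREzMzMzMzMzMzMzMzMzMzMzMzMyIiIiIiIiIiIiIiIRETMzMzMzMzMzMzMzMzMzMzMzMzIiIiIiIiIiIiIiIiERMzMzMzMzMzMzMzMzMzMzMzMzMiIiIiIiIiIiIiIiIRMzMzMzMzMzMzMzMzMzMzMzMzMyIiIiIiIiIiIiIiIhEzMzMzMzMzMzMzMzMzMzMzMzMzIiIiIiIiIiIiIiIiETMzMzMzMzMzMzMzMzMzMzMzMzMiIiIiIiIiIiIiIiIRMzMzMzMzMzMzMzMzMzMzMzMzMyIiIiIiIiIiIiIiIhEzMzMzMzMzMzMzMzMzMzMzMzMzIiIiIiIiIiIiIiIiETMzMzMzMzMzMzMzMzMzMzMzMzMiIiIiIiIiIiIiIiIhMzMzMzMzMzMzMzMzMzMzMzMzMyIiIiIiIiIiIiIiIiEzMzMzMzMzMzMzMzMzMzMzMzMz"/>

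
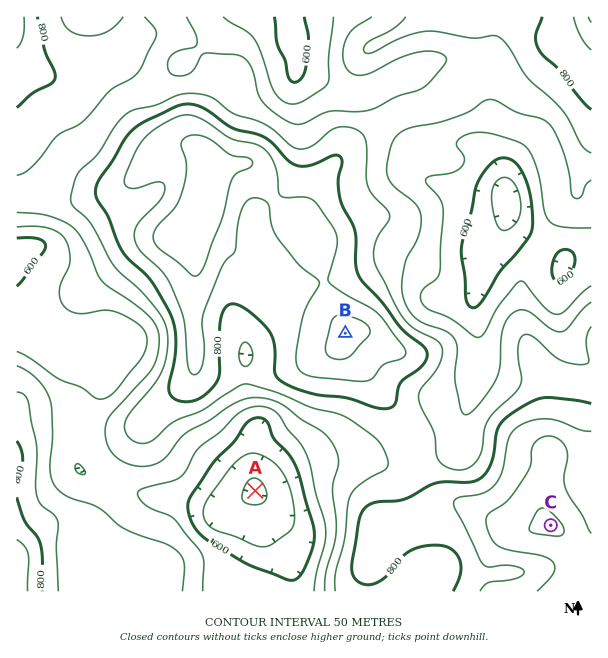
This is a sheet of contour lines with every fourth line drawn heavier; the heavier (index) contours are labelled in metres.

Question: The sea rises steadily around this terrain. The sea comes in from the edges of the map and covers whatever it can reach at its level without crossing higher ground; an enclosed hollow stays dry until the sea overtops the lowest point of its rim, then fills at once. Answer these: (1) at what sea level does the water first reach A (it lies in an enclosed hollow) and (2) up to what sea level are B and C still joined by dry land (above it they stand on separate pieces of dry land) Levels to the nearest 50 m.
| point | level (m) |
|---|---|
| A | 600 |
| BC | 750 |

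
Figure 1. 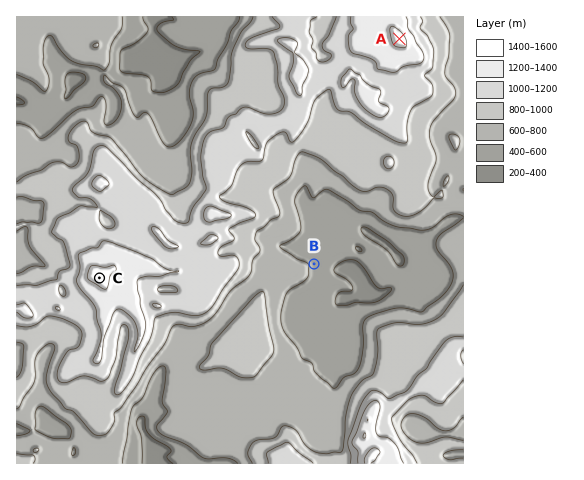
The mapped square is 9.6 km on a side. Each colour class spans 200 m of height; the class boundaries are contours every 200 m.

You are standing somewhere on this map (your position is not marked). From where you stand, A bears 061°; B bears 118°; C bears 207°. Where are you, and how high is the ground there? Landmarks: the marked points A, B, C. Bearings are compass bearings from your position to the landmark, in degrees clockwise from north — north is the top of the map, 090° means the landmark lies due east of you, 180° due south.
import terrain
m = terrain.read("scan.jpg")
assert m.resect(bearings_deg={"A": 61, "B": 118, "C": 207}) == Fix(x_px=151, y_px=177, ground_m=690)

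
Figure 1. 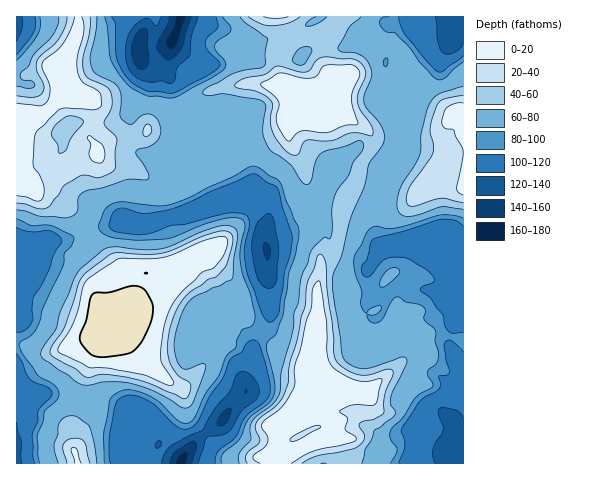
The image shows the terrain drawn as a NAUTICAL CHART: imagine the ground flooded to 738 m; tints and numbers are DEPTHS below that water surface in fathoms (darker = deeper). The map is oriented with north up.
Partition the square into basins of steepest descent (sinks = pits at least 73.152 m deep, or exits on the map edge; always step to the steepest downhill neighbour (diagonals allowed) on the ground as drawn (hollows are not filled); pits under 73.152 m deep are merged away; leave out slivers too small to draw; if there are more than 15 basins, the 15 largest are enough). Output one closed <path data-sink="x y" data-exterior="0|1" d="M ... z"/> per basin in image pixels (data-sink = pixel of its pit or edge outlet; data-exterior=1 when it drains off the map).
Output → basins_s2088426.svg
<path data-sink="445 451" data-exterior="0" d="M463 113l-5 0-11 8-36-6-7 3-19 12-14 3 2 4-1 10-11 18-7 23-11 15-6 45-5 6-12 6 0 14-3 13 0 35-6 40-7 23 0 11 2 8 6 5 24 14-2 17 13-2 3 2 3 14-8 8 1 2 118-1 0-275-27 1-11-8 12-19 8-22 7-6 11-2z"/><path data-sink="173 40" data-exterior="0" d="M341 16l-263 0 0 15-15 39 2 12-3 13-14 17-10 8-9 1-4 5-1-6-5-5-3 1 0 72 17 2 2-9 5-5 26-5 18-15 14-2 7 10 26 2 29 22 19 2 11-5 18-11 17-23 13-13 38-8 11-7 1-6 4-4-4 13 1 14 14 22 3 14 24 9 17 12 10-14 4-18 11-18 1-10-11-11-26-13-1-8-17-9-18-2-13-7-7-1 1-6-5-14 0-12 8-11 38-12z"/><path data-sink="267 250" data-exterior="0" d="M290 115l-3 8-11 7-38 8-13 13-17 23-18 11-11 5-19-2-24-19-5-3-26-2-7-10-4 0-10 2-18 15-26 5-6 7 0 7 21 6 26 24 6 8 7 17 15 18 10 15 14 39 2-3-1-13 9-25 3-3 23-5 30-15 8 6 7 14 10 12 8 17 27 30 21 20 20 7 8 0 4-5 5-32 0-35 3-13 0-14 12-6 5-6 5-39 4-13-20-13-20-7-3-14-14-22z"/><path data-sink="181 463" data-exterior="1" d="M199 253l-30 15-23 5-3 3-9 25 0 15-9 9-25 11-12 35 2 40-11 17-1 13-4 7 4 16 199-1 0-5-3-2 2-25-3-6 8-8 14-2 8-11 1-19 7-28-11 2-20-7-48-50-8-17-10-12-7-14z"/><path data-sink="17 463" data-exterior="1" d="M21 189l-5 0 0 274 61 1-3-16 4-7 1-13 11-17-2-40 12-35 29-13 4-9-14-36-10-15-15-18-7-17-6-8-26-24-9-4z"/><path data-sink="448 28" data-exterior="0" d="M463 16l-121 0-21 15 4 14 1 22 9 11 9 5-8 22 0 7 14 7 21 14 14-3 19-12 7-3 36 6 11-8 5 0z"/><path data-sink="17 21" data-exterior="1" d="M77 16l-61 1 0 98 8 5 1 6 2-4 11-2 7-5 18-23 2-10-2-12 15-39z"/>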